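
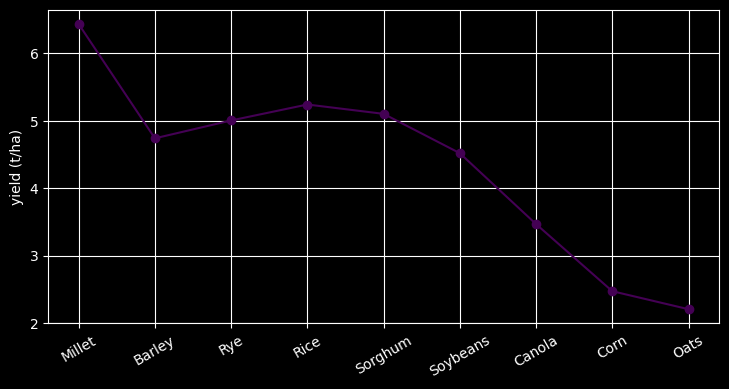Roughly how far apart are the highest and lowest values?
≈ 4.5

Max Millet ≈ 6.5, min Oats ≈ 2.0; range ≈ 4.5.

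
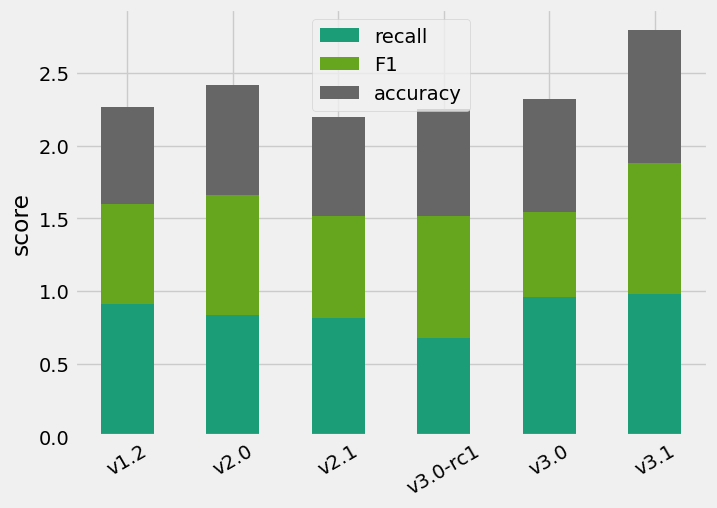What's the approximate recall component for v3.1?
recall top ≈ 1.0, bottom ≈ 0.0; segment ≈ 1.0.

≈ 1.0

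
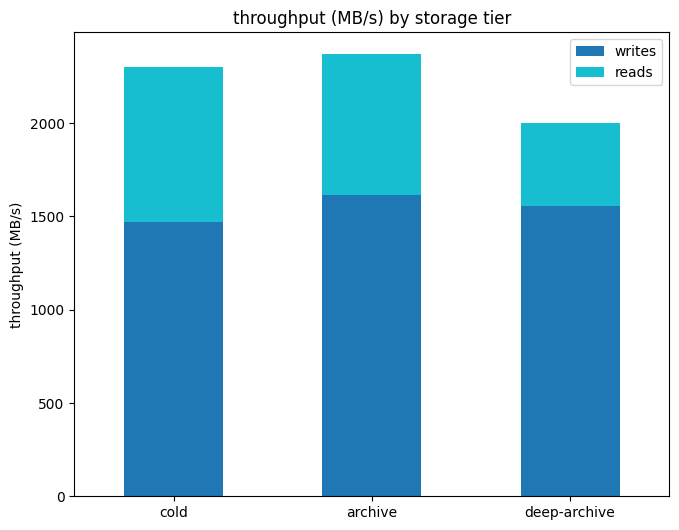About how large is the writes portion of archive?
≈ 1600

writes top ≈ 1600, bottom ≈ 0; segment ≈ 1600.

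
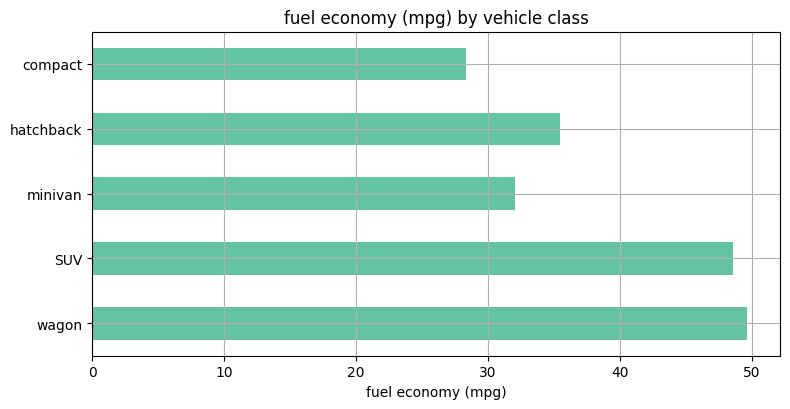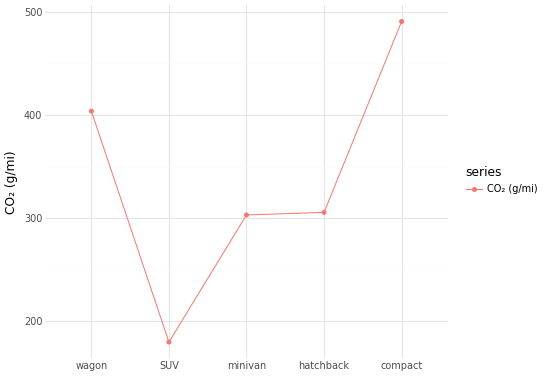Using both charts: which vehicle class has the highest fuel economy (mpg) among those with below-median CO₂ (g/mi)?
SUV

Chart 2 median CO₂ (g/mi) ≈ 300; below-median vehicle classes: SUV, minivan. Among those, SUV has the highest fuel economy (mpg) (≈ 50).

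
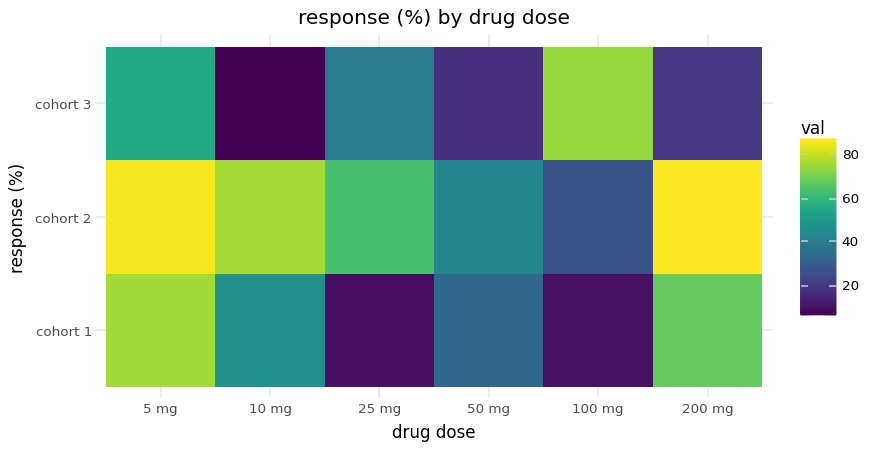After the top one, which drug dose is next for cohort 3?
5 mg

Top 3 for cohort 3: 100 mg ≈ 70, 5 mg ≈ 60, 25 mg ≈ 40.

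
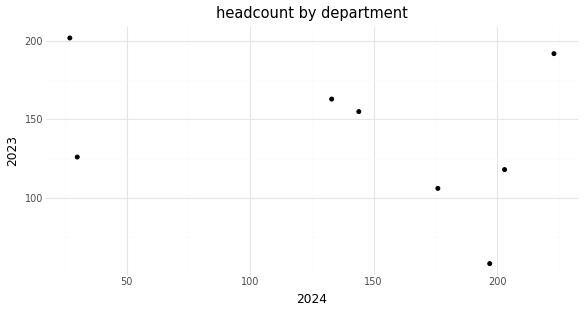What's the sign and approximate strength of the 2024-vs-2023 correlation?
Points are negatively correlated; weak (|r| ≈ 0.3).

negative, weak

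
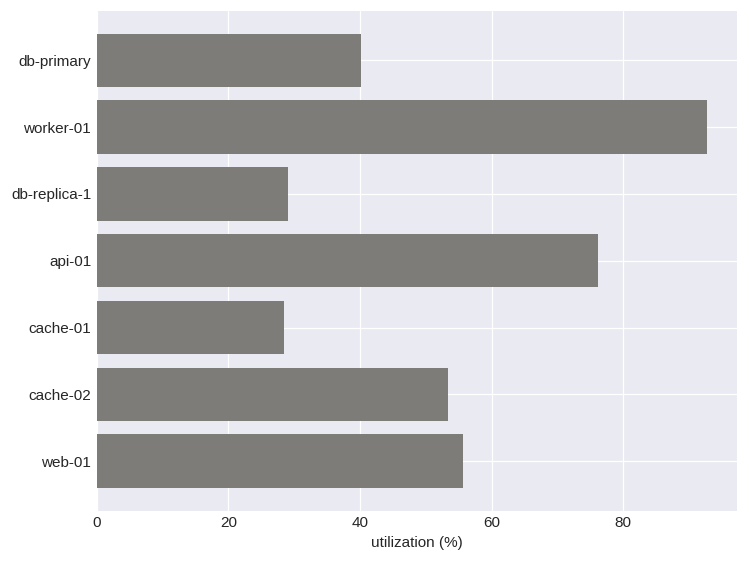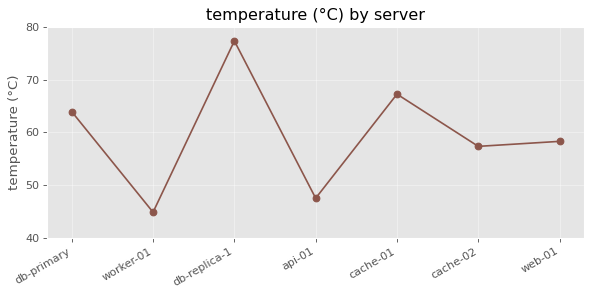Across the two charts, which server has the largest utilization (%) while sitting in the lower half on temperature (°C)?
worker-01

Chart 2 median temperature (°C) ≈ 60; below-median servers: worker-01, api-01, cache-02. Among those, worker-01 has the highest utilization (%) (≈ 90).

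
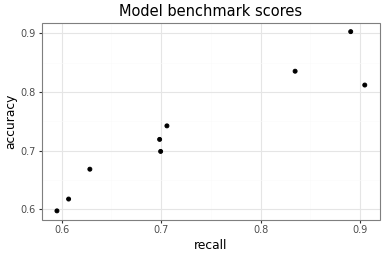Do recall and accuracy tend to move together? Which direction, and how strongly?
Points are positively correlated; strong (|r| ≈ 0.9).

positive, strong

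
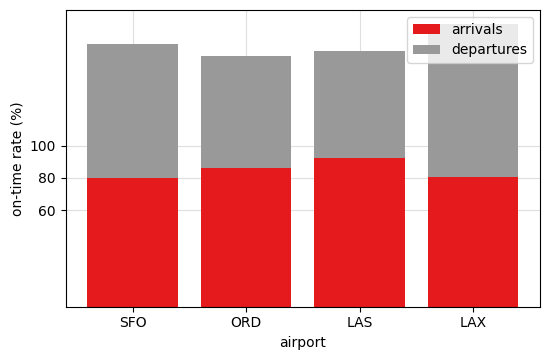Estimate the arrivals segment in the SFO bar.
≈ 80

arrivals top ≈ 80, bottom ≈ 0; segment ≈ 80.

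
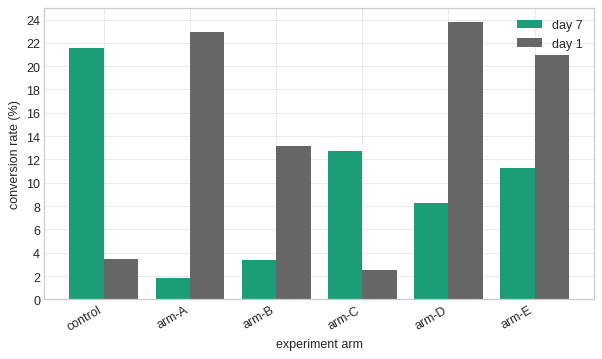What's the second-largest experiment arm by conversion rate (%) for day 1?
Top 3 for day 1: arm-D ≈ 24, arm-A ≈ 22, arm-E ≈ 20.

arm-A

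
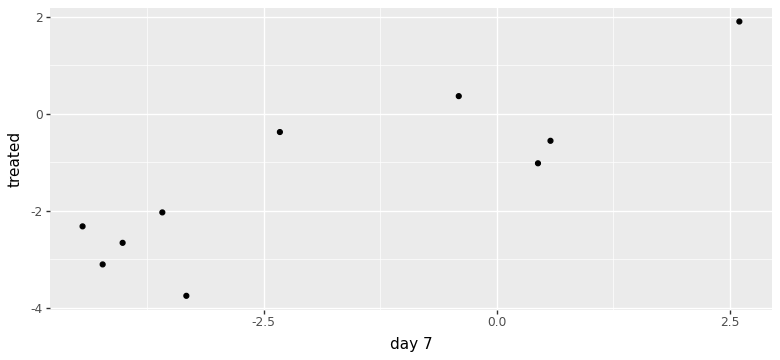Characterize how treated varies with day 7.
Points are positively correlated; strong (|r| ≈ 0.9).

positive, strong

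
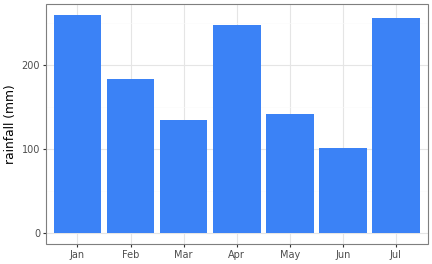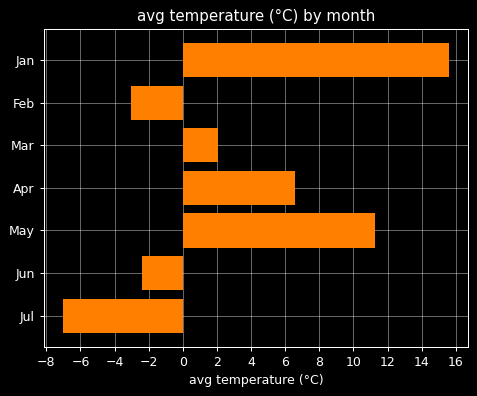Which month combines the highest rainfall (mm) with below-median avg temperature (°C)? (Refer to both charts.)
Chart 2 median avg temperature (°C) ≈ 2; below-median months: Feb, Jun, Jul. Among those, Jul has the highest rainfall (mm) (≈ 250).

Jul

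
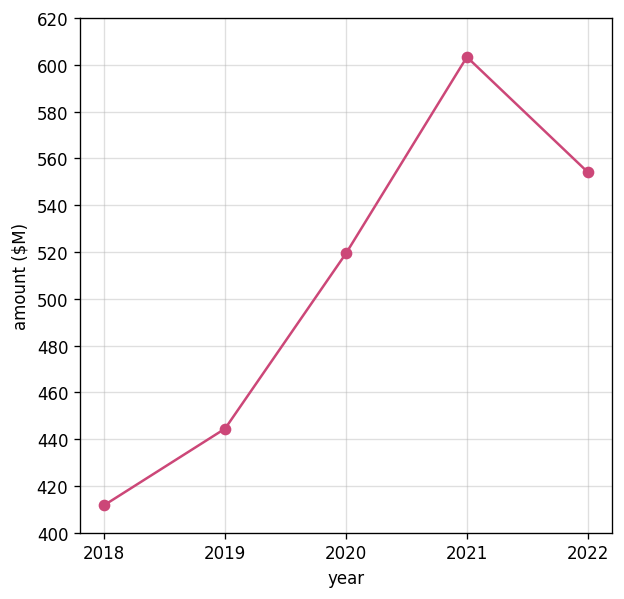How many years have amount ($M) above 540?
Above 540: 2021, 2022.

2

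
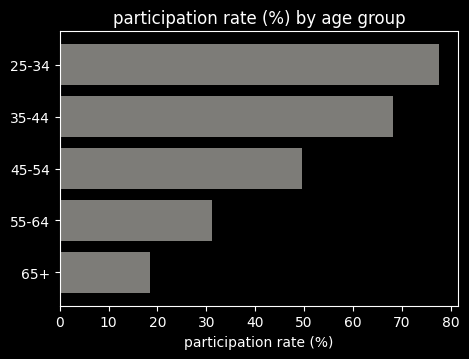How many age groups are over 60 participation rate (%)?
2

Above 60: 25-34, 35-44.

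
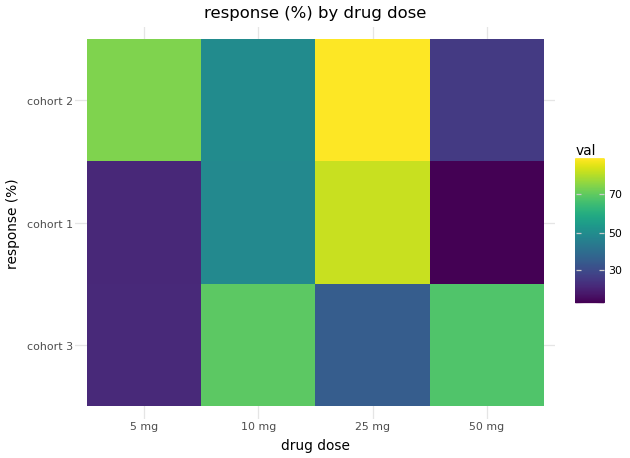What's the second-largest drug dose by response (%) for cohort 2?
5 mg

Top 3 for cohort 2: 25 mg ≈ 90, 5 mg ≈ 70, 10 mg ≈ 50.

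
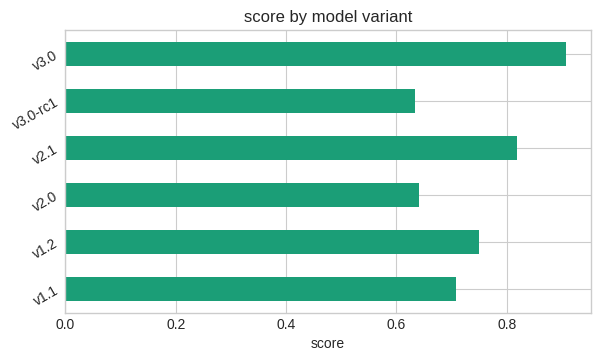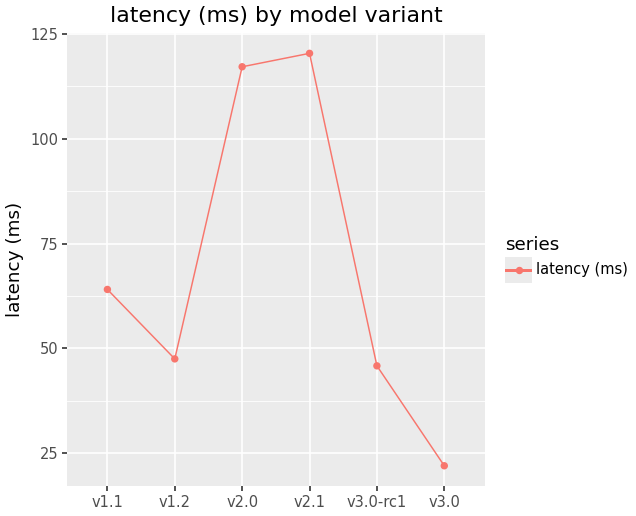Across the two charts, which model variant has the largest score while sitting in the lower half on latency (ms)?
v3.0

Chart 2 median latency (ms) ≈ 60; below-median model variants: v1.2, v3.0-rc1, v3.0. Among those, v3.0 has the highest score (≈ 0.9).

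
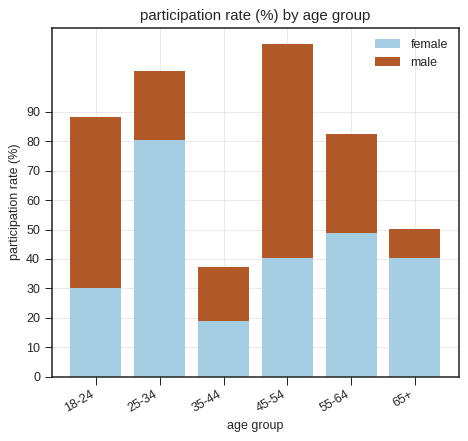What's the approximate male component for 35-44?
male top ≈ 40, bottom ≈ 20; segment ≈ 20.

≈ 20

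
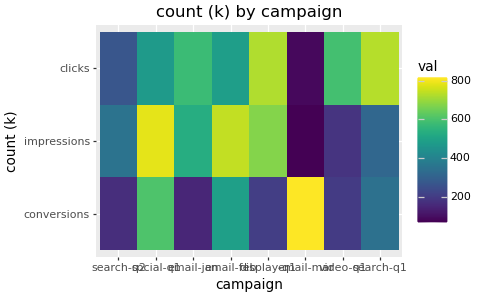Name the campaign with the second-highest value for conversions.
Top 3 for conversions: email-mar ≈ 800, social-q1 ≈ 600, email-feb ≈ 500.

social-q1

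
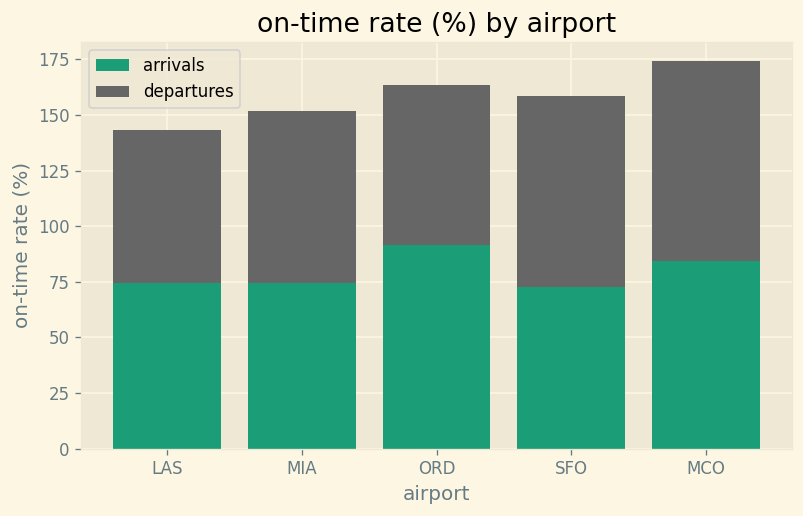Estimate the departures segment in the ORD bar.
≈ 60

departures top ≈ 160, bottom ≈ 100; segment ≈ 60.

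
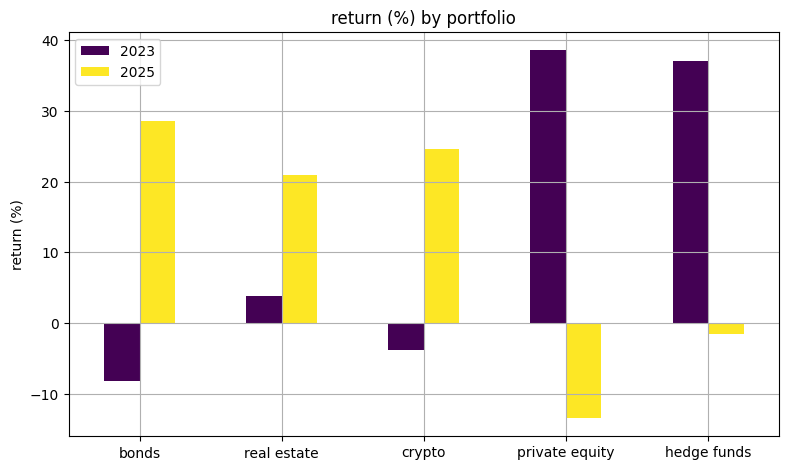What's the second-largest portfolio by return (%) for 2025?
Top 3 for 2025: bonds ≈ 30, crypto ≈ 25, real estate ≈ 20.

crypto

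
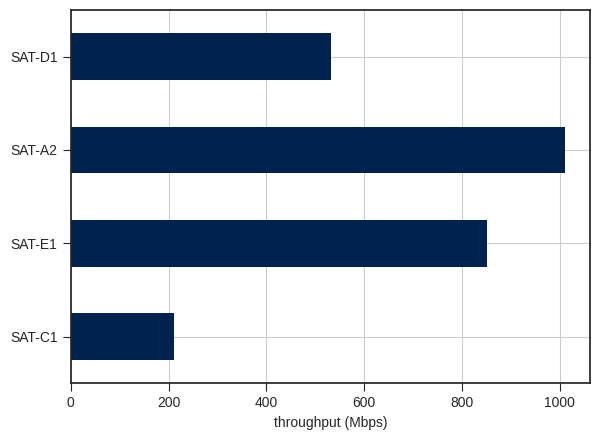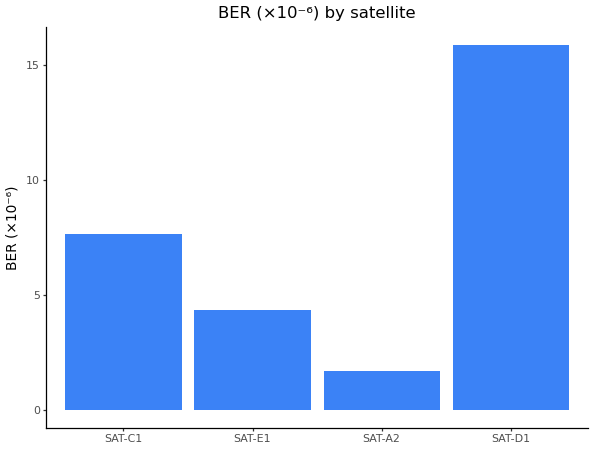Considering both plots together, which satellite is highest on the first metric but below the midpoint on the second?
Chart 2 median BER (×10⁻⁶) ≈ 6; below-median satellites: SAT-E1, SAT-A2. Among those, SAT-A2 has the highest throughput (Mbps) (≈ 1000).

SAT-A2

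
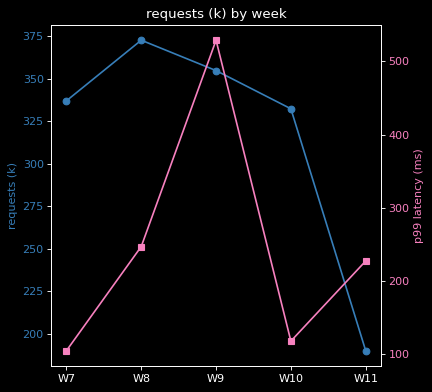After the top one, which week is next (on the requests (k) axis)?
W9

Top 3 (on the requests (k) axis): W8 ≈ 380, W9 ≈ 360, W7 ≈ 340.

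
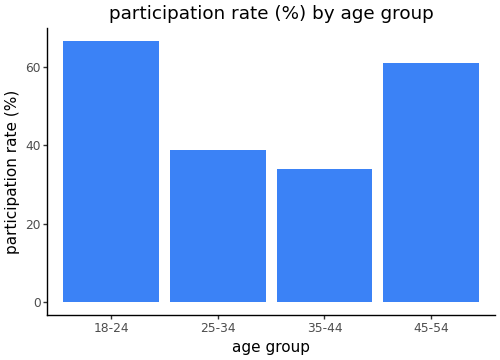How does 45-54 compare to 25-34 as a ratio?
45-54 ≈ 60, 25-34 ≈ 40; 60/40 ≈ 1.5.

≈ 1.5×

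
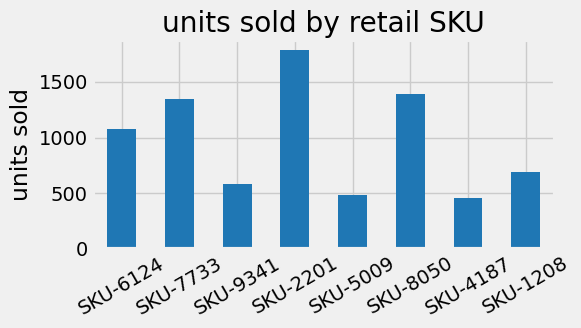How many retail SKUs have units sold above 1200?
Above 1200: SKU-7733, SKU-2201, SKU-8050.

3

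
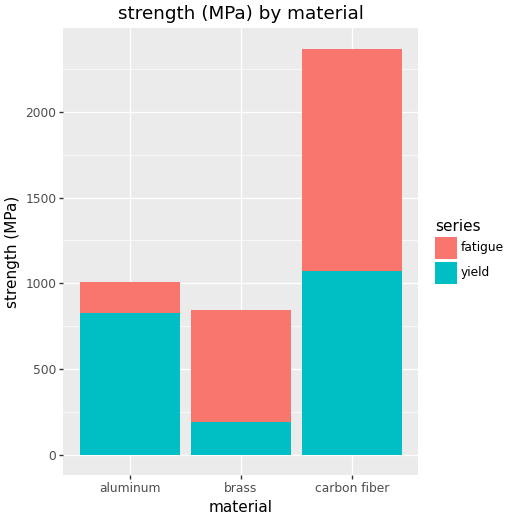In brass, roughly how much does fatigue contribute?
fatigue top ≈ 800, bottom ≈ 200; segment ≈ 600.

≈ 600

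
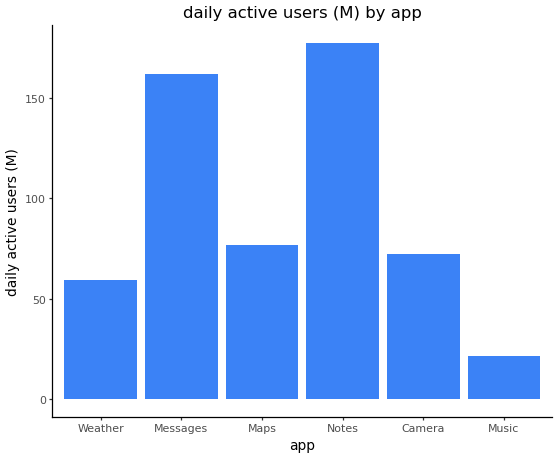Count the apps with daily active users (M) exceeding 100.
Above 100: Messages, Notes.

2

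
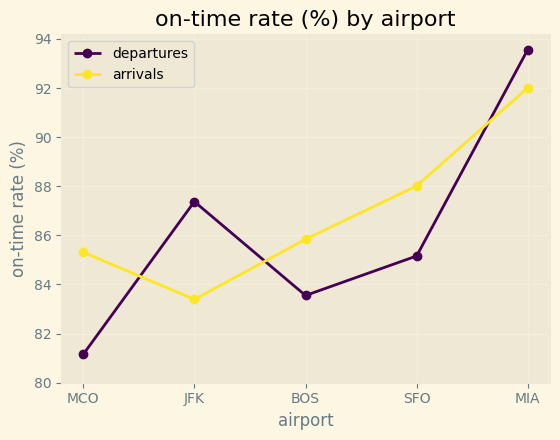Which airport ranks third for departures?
SFO

Top 4 for departures: MIA ≈ 94, JFK ≈ 88, SFO ≈ 86, BOS ≈ 84.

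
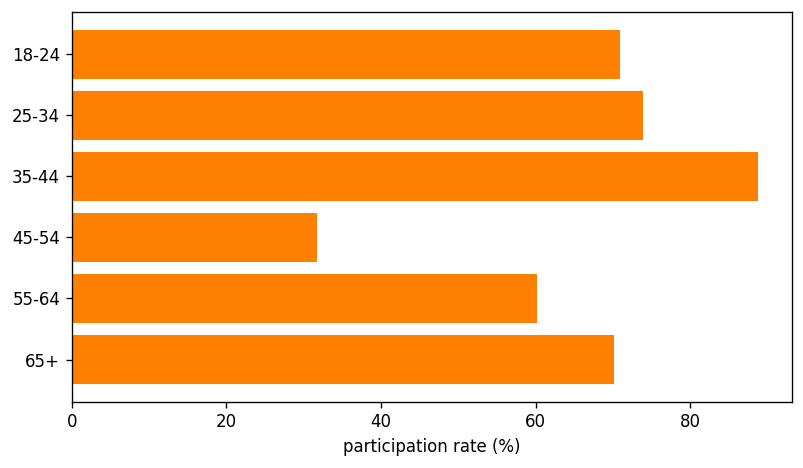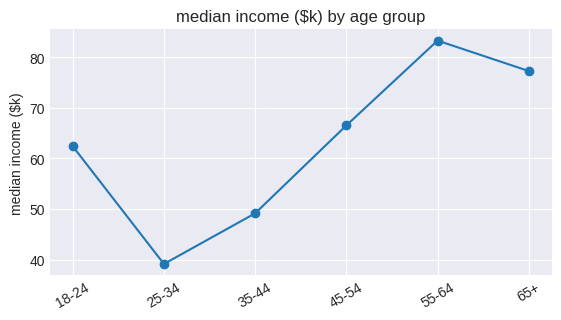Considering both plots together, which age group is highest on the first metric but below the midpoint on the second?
Chart 2 median median income ($k) ≈ 60; below-median age groups: 18-24, 25-34, 35-44. Among those, 35-44 has the highest participation rate (%) (≈ 90).

35-44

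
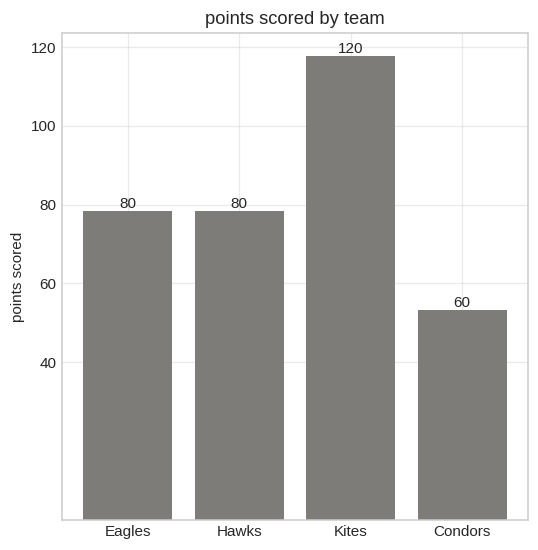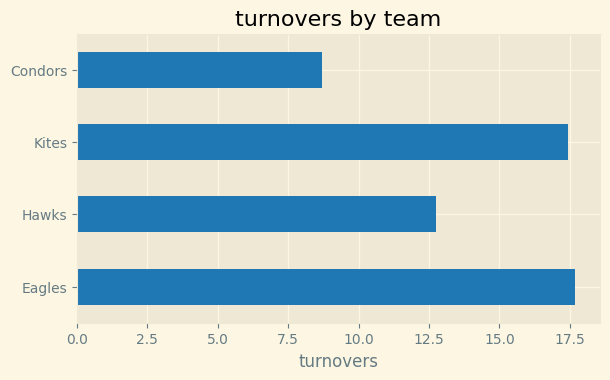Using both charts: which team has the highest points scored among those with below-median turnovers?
Chart 2 median turnovers ≈ 16; below-median teams: Hawks, Condors. Among those, Hawks has the highest points scored (≈ 80).

Hawks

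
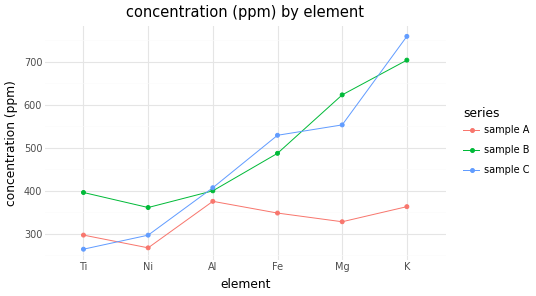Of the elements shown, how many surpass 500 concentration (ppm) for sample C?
Above 500: Fe, Mg, K.

3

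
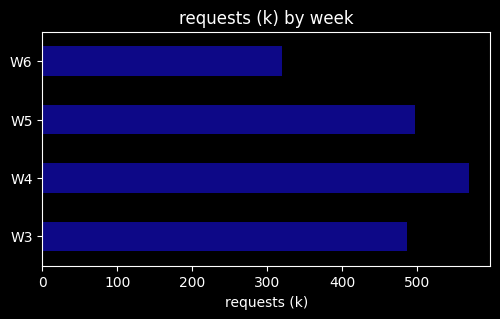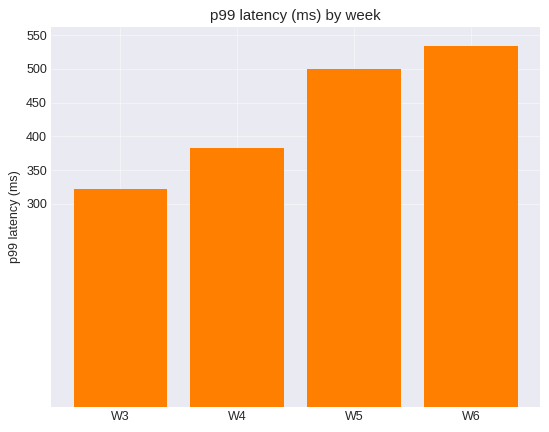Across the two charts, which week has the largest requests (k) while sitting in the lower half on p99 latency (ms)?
Chart 2 median p99 latency (ms) ≈ 450; below-median weeks: W3, W4. Among those, W4 has the highest requests (k) (≈ 600).

W4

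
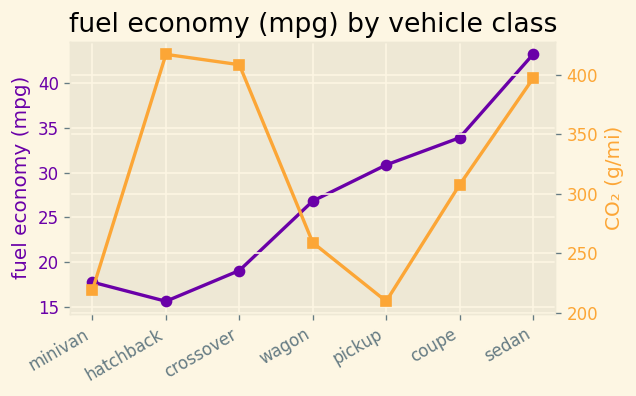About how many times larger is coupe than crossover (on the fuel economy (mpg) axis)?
coupe ≈ 35, crossover ≈ 20; 35/20 ≈ 1.75.

≈ 1.75×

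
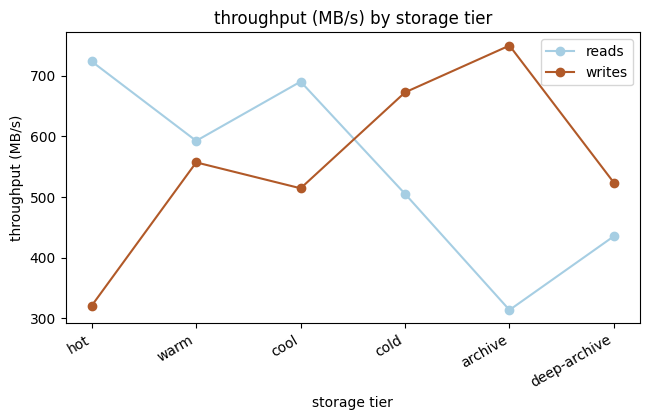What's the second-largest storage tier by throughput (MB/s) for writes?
cold

Top 3 for writes: archive ≈ 750, cold ≈ 650, warm ≈ 550.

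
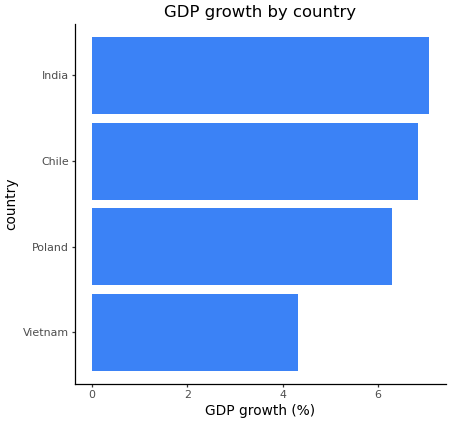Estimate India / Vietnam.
India ≈ 7, Vietnam ≈ 4; 7/4 ≈ 1.75.

≈ 1.75×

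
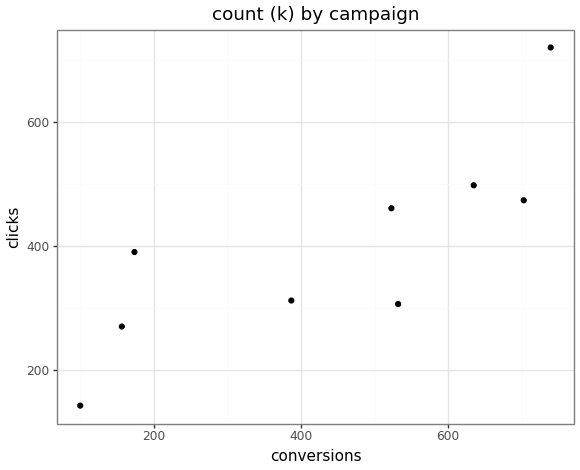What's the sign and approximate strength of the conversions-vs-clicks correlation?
Points are positively correlated; strong (|r| ≈ 0.8).

positive, strong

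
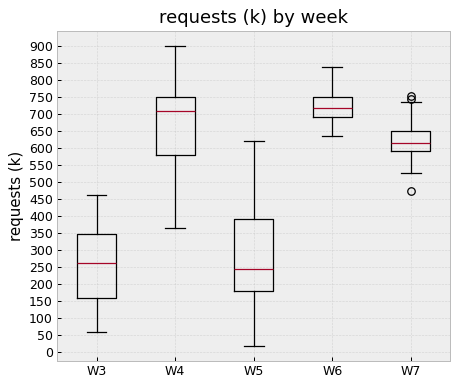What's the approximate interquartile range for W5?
≈ 200

Q3 ≈ 400, Q1 ≈ 200; IQR ≈ 200.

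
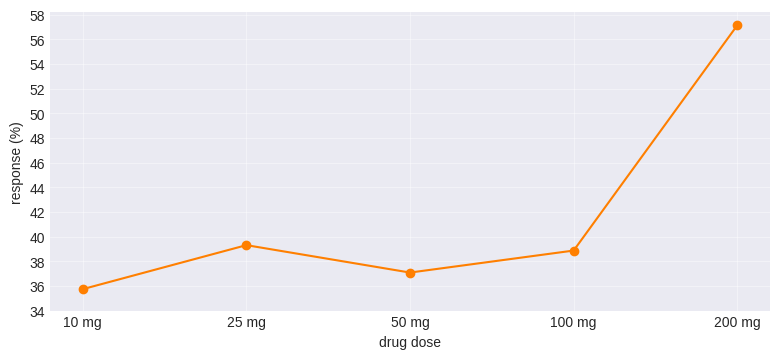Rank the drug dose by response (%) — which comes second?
Top 3: 200 mg ≈ 58, 25 mg ≈ 40, 100 mg ≈ 38.

25 mg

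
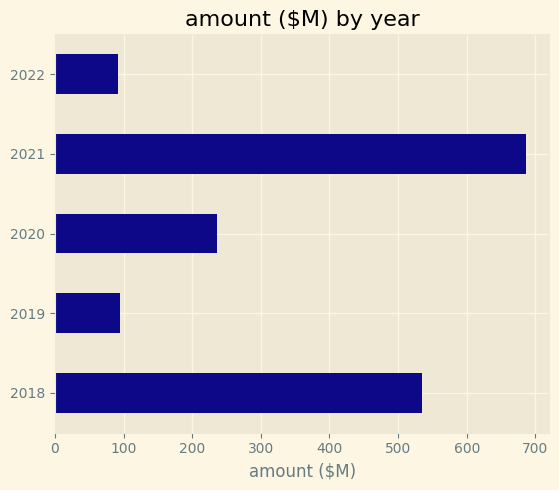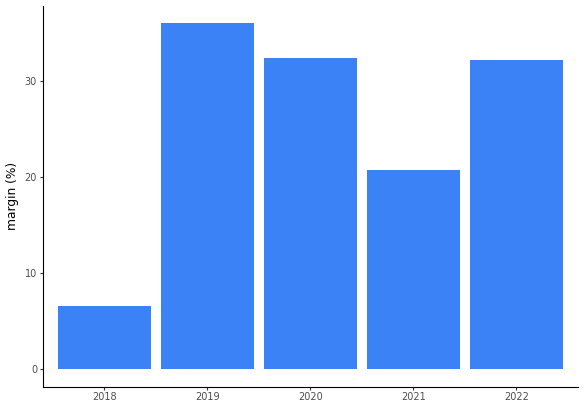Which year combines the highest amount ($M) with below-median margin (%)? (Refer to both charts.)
Chart 2 median margin (%) ≈ 30; below-median years: 2018, 2021. Among those, 2021 has the highest amount ($M) (≈ 700).

2021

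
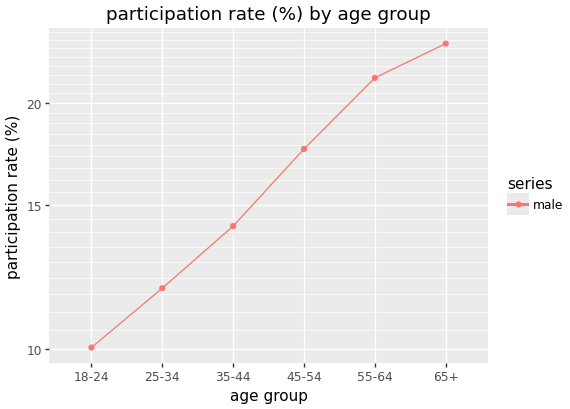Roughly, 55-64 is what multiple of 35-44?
≈ 1.57×

55-64 ≈ 22, 35-44 ≈ 14; 22/14 ≈ 1.57.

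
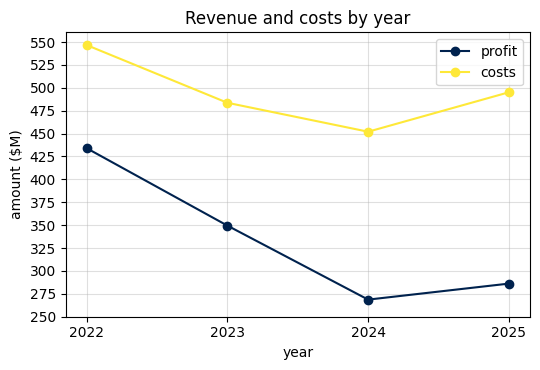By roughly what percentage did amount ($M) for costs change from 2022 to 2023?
≈ -13.6%

2022 ≈ 550, 2023 ≈ 475; (475 − 550) / 550 ≈ -13.6%.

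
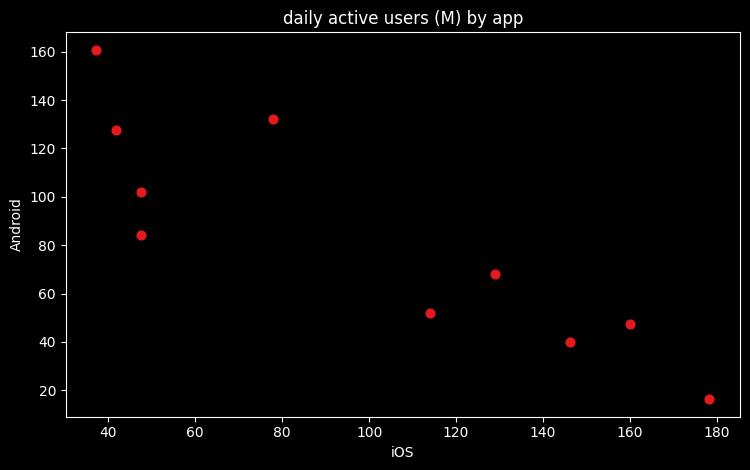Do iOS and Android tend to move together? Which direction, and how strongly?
negative, strong

Points are negatively correlated; strong (|r| ≈ 0.9).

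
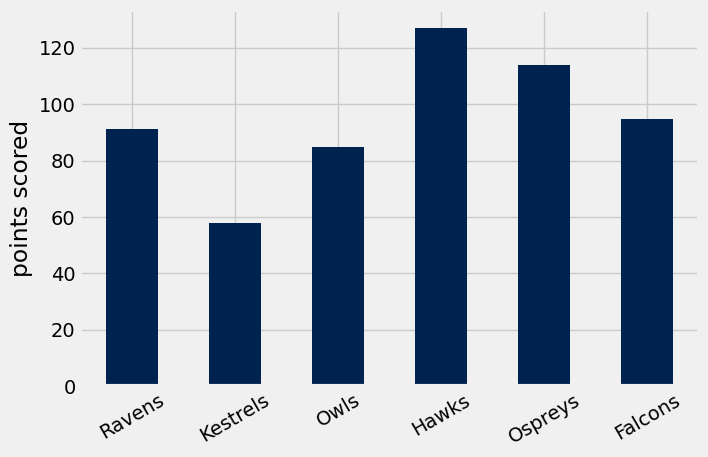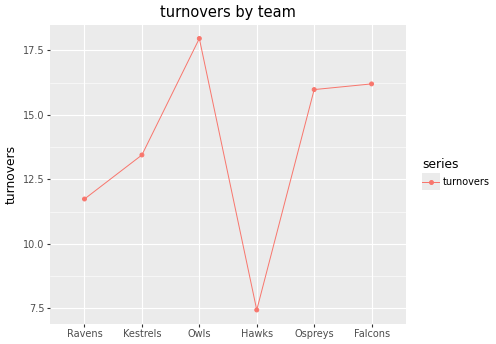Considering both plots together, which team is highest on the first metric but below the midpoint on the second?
Hawks

Chart 2 median turnovers ≈ 14; below-median teams: Ravens, Kestrels, Hawks. Among those, Hawks has the highest points scored (≈ 120).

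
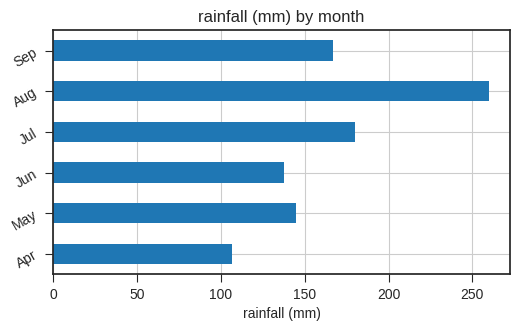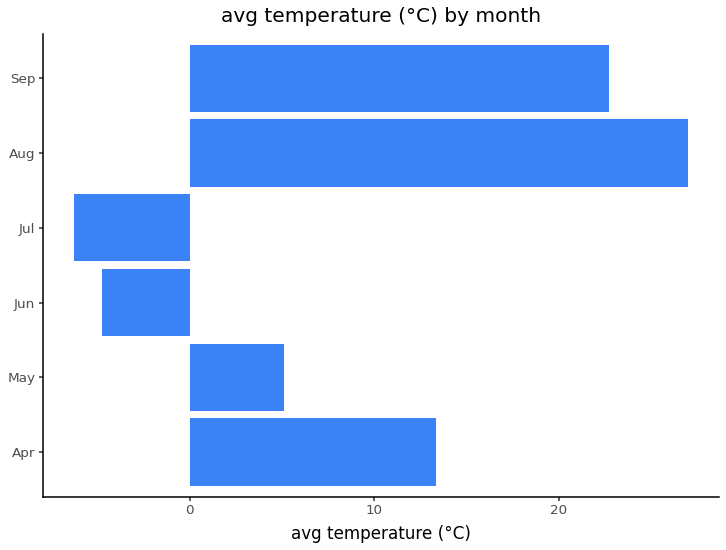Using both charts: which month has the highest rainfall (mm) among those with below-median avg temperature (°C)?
Chart 2 median avg temperature (°C) ≈ 10; below-median months: May, Jun, Jul. Among those, Jul has the highest rainfall (mm) (≈ 175).

Jul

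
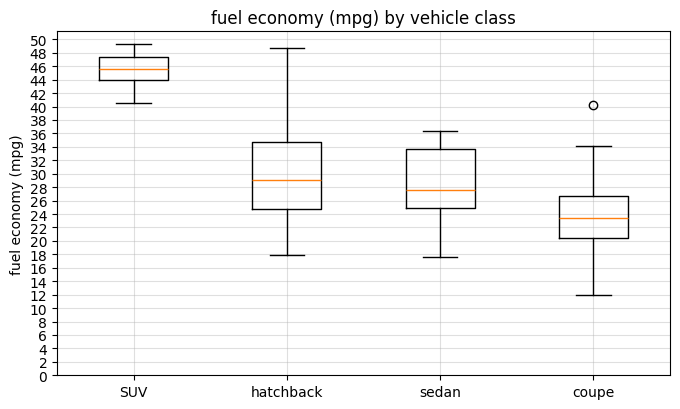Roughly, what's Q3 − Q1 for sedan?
Q3 ≈ 34, Q1 ≈ 24; IQR ≈ 10.

≈ 10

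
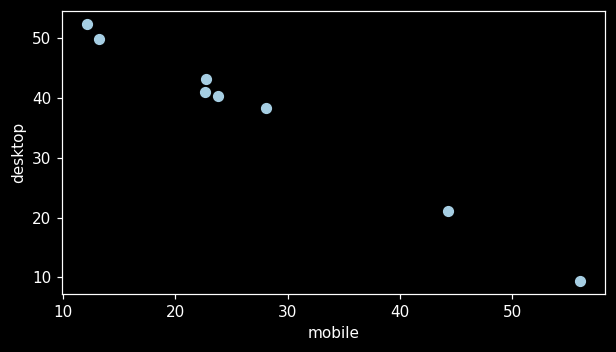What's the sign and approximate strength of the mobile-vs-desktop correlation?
Points are negatively correlated; strong (|r| ≈ 1.0).

negative, strong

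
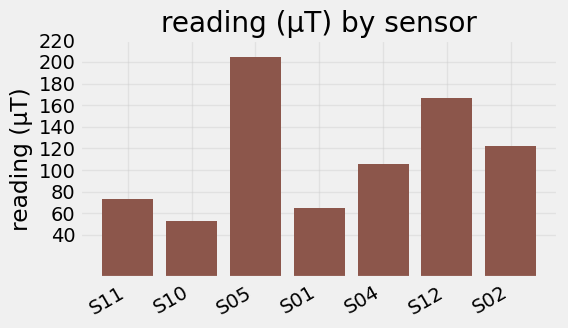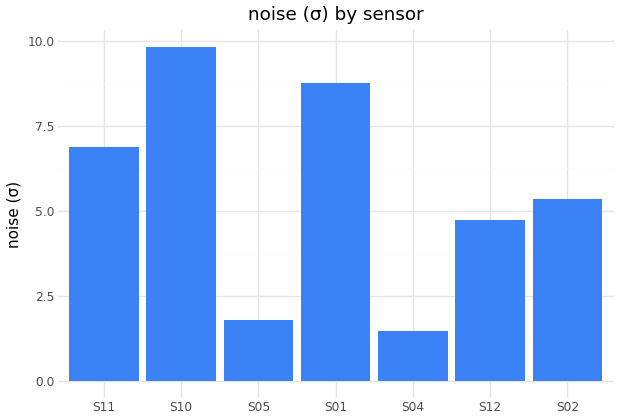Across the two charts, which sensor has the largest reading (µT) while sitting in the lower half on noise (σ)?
Chart 2 median noise (σ) ≈ 5; below-median sensors: S05, S04, S12. Among those, S05 has the highest reading (µT) (≈ 200).

S05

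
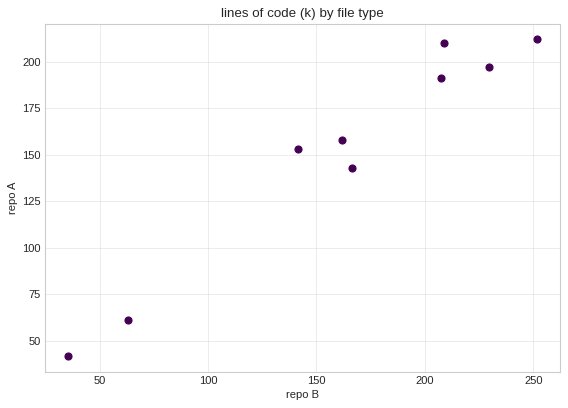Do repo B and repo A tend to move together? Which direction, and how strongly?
positive, strong

Points are positively correlated; strong (|r| ≈ 1.0).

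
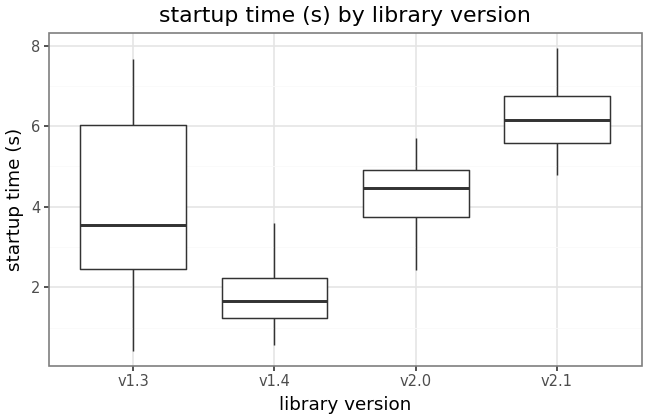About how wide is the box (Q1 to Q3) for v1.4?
Q3 ≈ 2.0, Q1 ≈ 1.0; IQR ≈ 1.0.

≈ 1.0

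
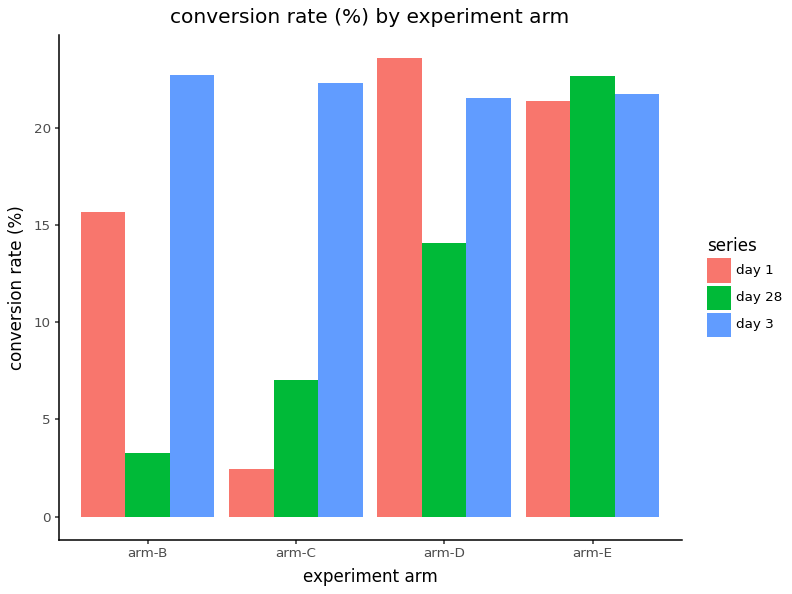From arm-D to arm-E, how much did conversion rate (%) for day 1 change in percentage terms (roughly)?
≈ -8.3%

arm-D ≈ 24, arm-E ≈ 22; (22 − 24) / 24 ≈ -8.3%.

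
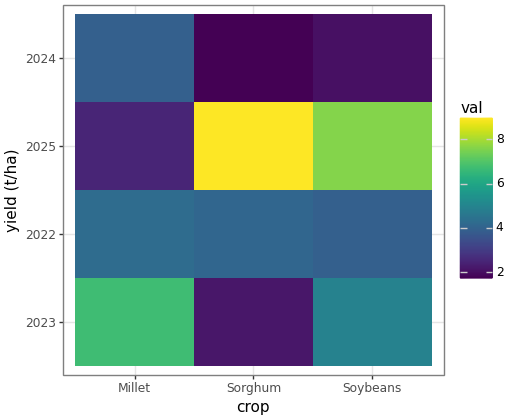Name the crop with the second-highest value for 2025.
Top 3 for 2025: Sorghum ≈ 9, Soybeans ≈ 8, Millet ≈ 2.

Soybeans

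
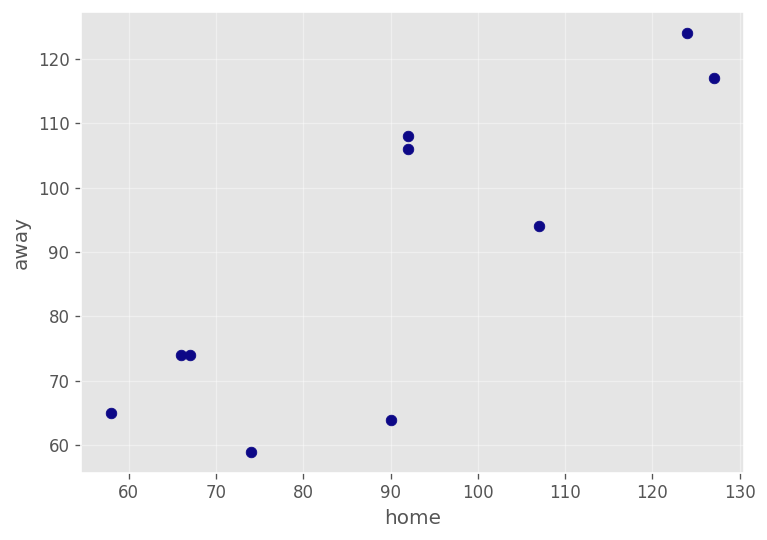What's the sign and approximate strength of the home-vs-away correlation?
positive, strong

Points are positively correlated; strong (|r| ≈ 0.8).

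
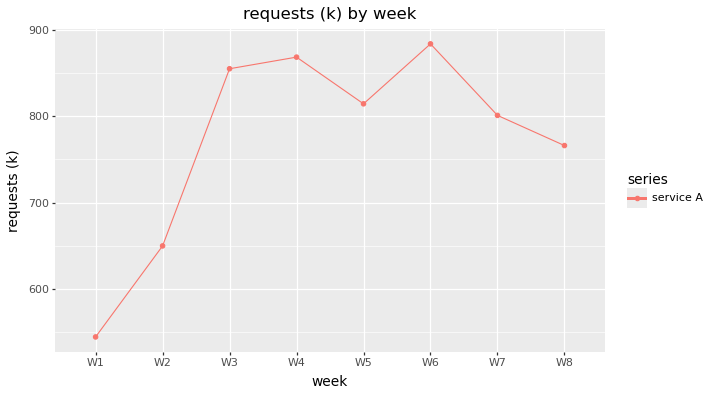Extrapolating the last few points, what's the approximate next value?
≈ 675

Last three: 900, 800, 750 → slope ≈ -75/step → next ≈ 675.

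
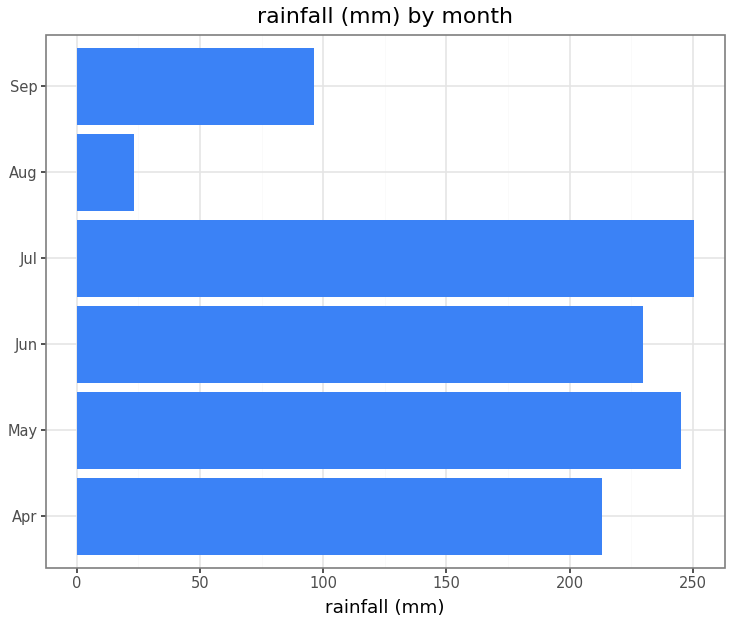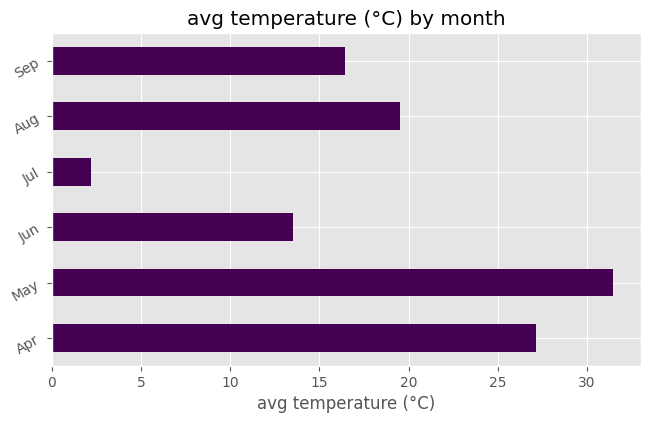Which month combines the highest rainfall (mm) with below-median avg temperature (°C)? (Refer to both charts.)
Jul

Chart 2 median avg temperature (°C) ≈ 20; below-median months: Jun, Jul, Sep. Among those, Jul has the highest rainfall (mm) (≈ 250).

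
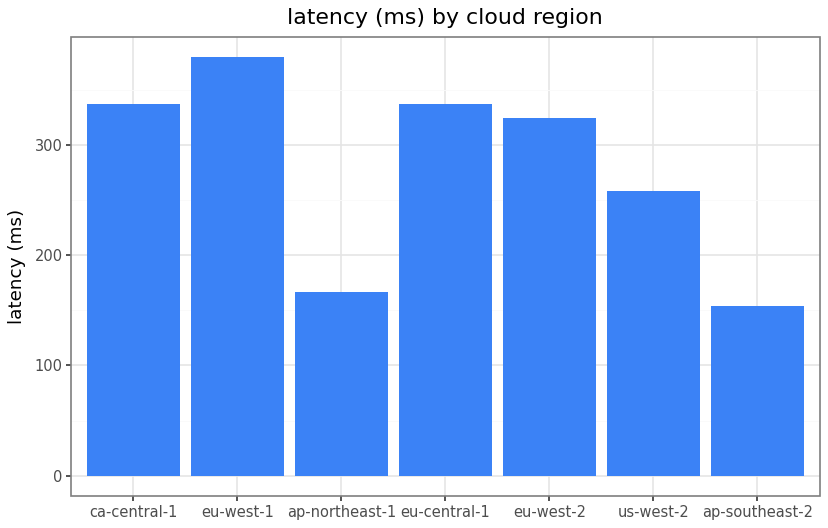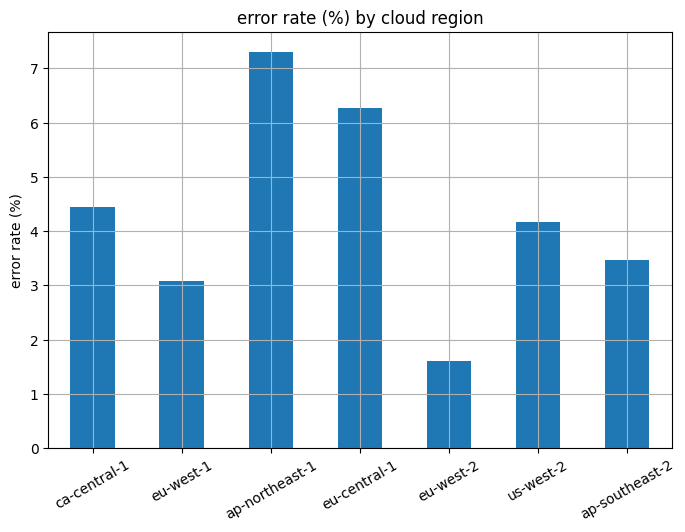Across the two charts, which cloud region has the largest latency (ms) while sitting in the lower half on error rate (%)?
eu-west-1

Chart 2 median error rate (%) ≈ 4; below-median cloud regions: eu-west-1, eu-west-2, ap-southeast-2. Among those, eu-west-1 has the highest latency (ms) (≈ 400).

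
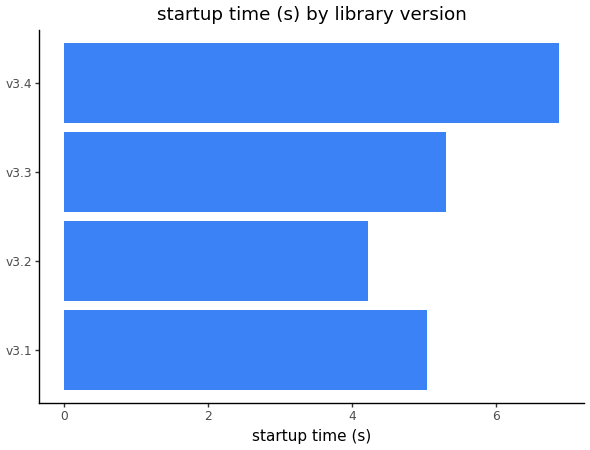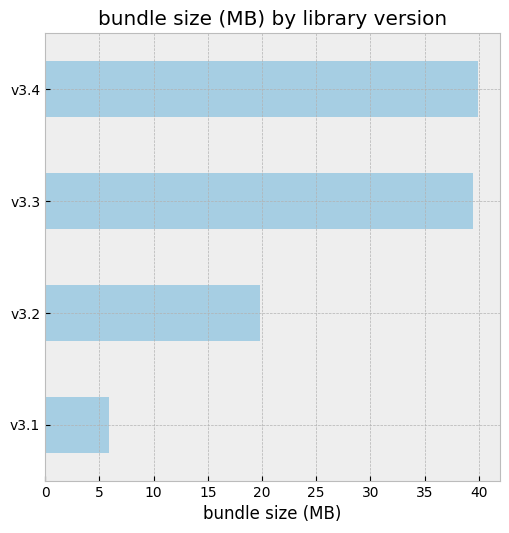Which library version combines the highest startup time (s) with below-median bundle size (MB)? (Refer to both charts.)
Chart 2 median bundle size (MB) ≈ 30; below-median library versions: v3.1, v3.2. Among those, v3.1 has the highest startup time (s) (≈ 5).

v3.1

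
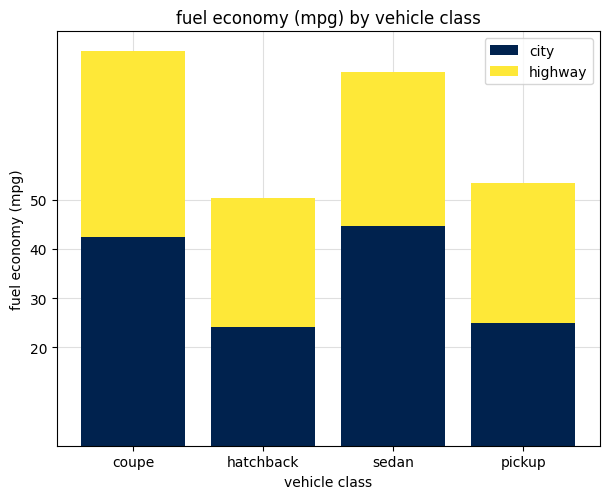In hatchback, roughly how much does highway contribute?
highway top ≈ 50, bottom ≈ 20; segment ≈ 30.

≈ 30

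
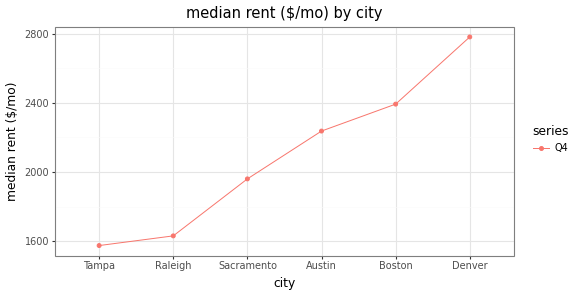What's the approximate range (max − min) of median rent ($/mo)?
≈ 1200

Max Denver ≈ 2800, min Tampa ≈ 1600; range ≈ 1200.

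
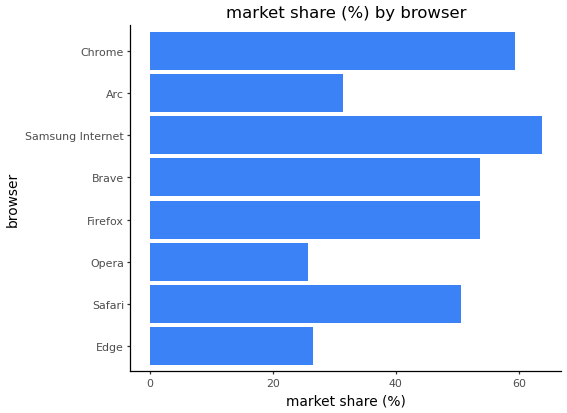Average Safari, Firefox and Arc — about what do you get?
(50 + 50 + 30) / 3 ≈ 43.

≈ 43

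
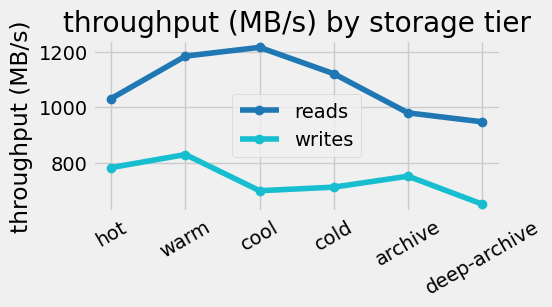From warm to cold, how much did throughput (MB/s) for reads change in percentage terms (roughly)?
warm ≈ 1200, cold ≈ 1100; (1100 − 1200) / 1200 ≈ -8.3%.

≈ -8.3%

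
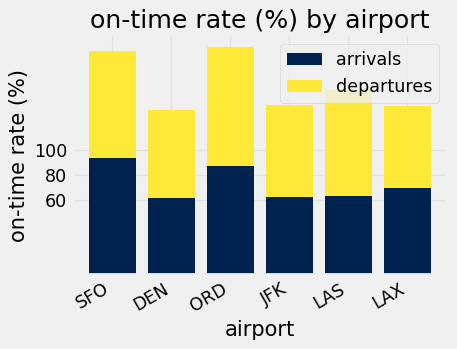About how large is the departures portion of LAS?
≈ 80

departures top ≈ 140, bottom ≈ 60; segment ≈ 80.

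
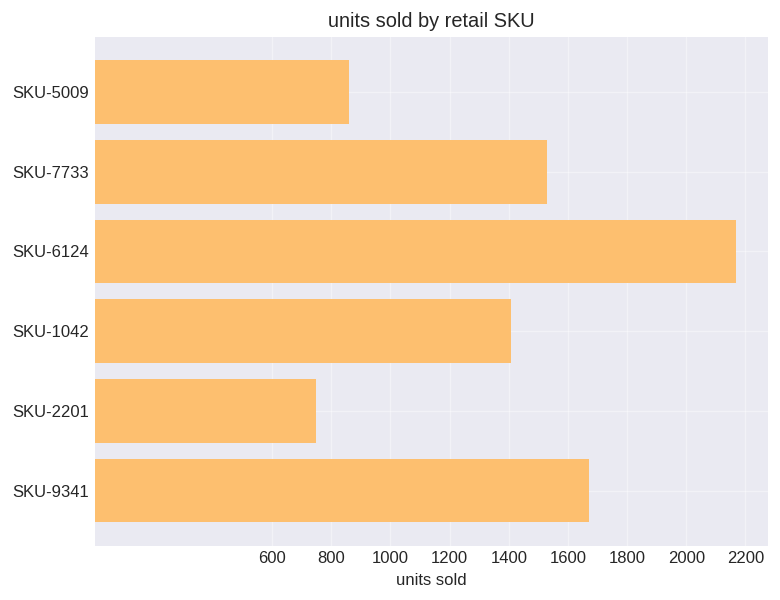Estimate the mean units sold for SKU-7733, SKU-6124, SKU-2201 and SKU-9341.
≈ 1550

(1600 + 2200 + 800 + 1600) / 4 ≈ 1550.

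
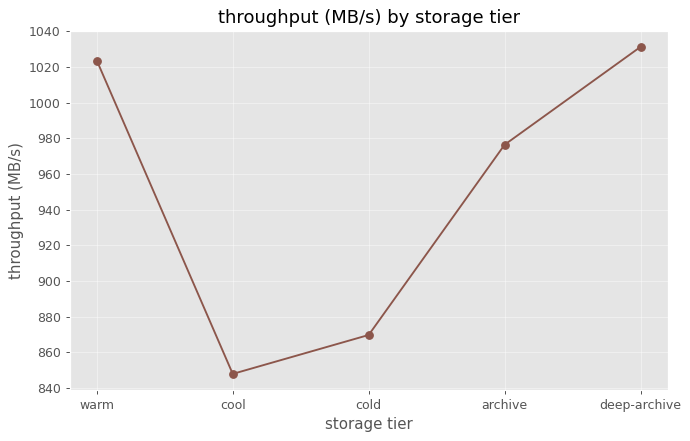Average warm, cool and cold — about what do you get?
≈ 907

(1020 + 840 + 860) / 3 ≈ 907.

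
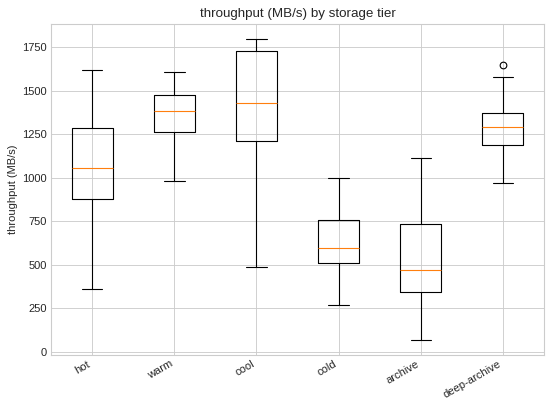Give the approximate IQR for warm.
≈ 200

Q3 ≈ 1500, Q1 ≈ 1300; IQR ≈ 200.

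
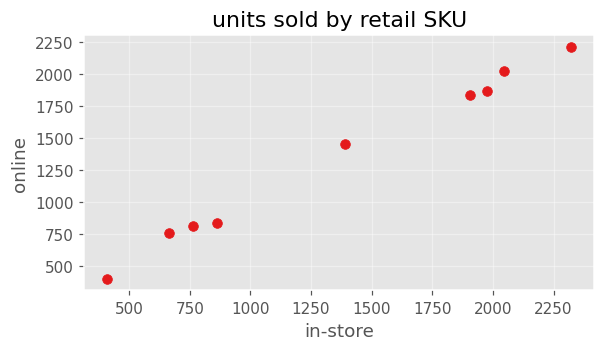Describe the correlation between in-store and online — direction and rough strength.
Points are positively correlated; strong (|r| ≈ 1.0).

positive, strong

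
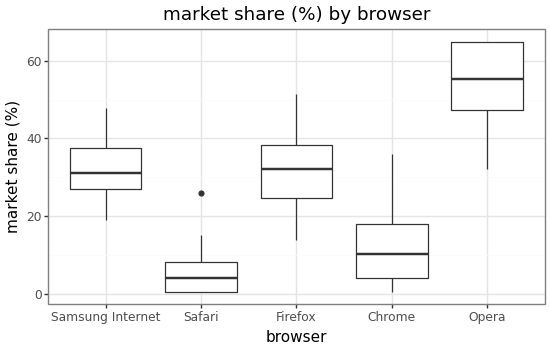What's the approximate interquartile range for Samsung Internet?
≈ 10

Q3 ≈ 35, Q1 ≈ 25; IQR ≈ 10.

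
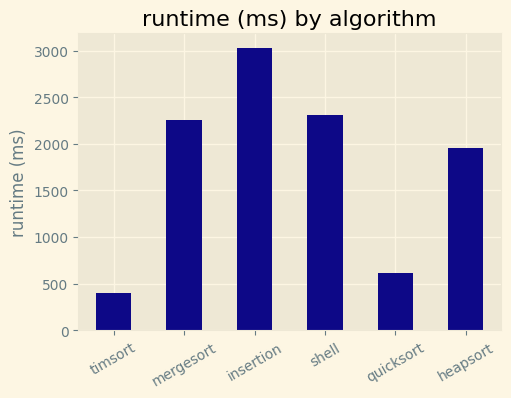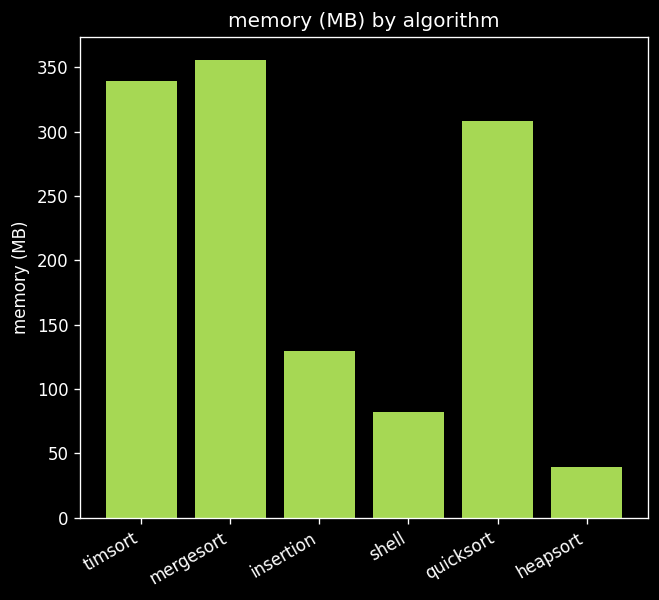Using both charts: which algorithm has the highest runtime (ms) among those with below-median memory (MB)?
Chart 2 median memory (MB) ≈ 200; below-median algorithms: insertion, shell, heapsort. Among those, insertion has the highest runtime (ms) (≈ 3000).

insertion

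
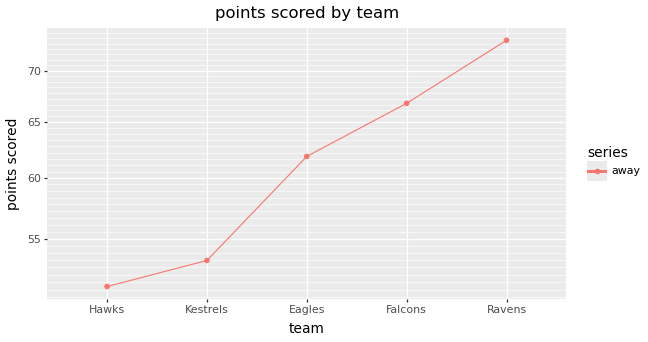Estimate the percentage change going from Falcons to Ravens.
≈ +12.1%

Falcons ≈ 66, Ravens ≈ 74; (74 − 66) / 66 ≈ +12.1%.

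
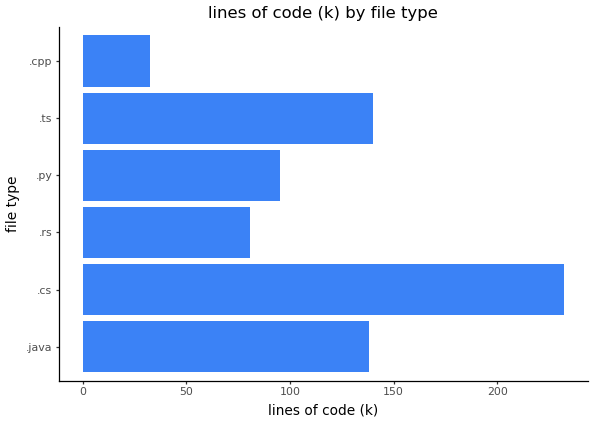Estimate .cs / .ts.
≈ 1.71×

.cs ≈ 240, .ts ≈ 140; 240/140 ≈ 1.71.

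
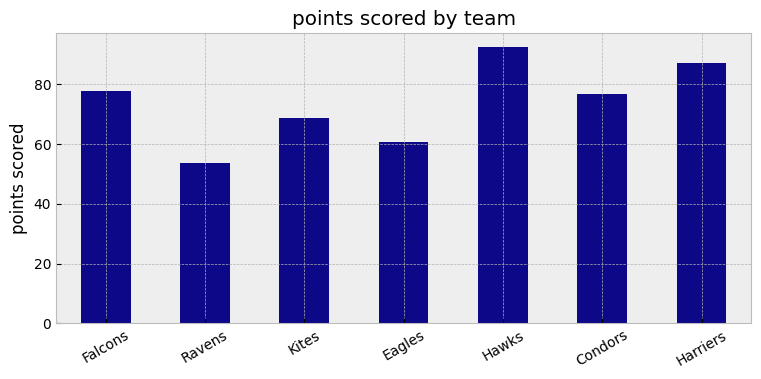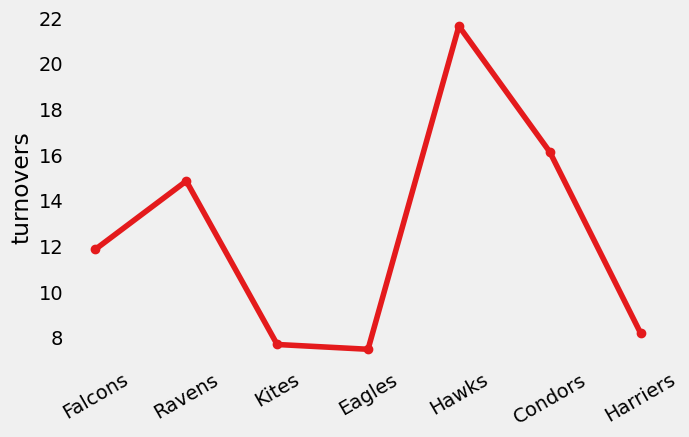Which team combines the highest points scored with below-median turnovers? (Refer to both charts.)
Harriers

Chart 2 median turnovers ≈ 12; below-median teams: Kites, Eagles, Harriers. Among those, Harriers has the highest points scored (≈ 90).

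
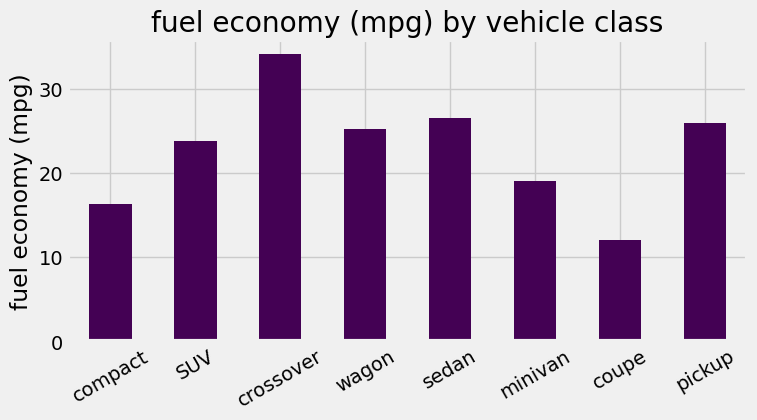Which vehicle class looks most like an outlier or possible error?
coupe

coupe ≈ 10; the rest sit between ≈ 15 and ≈ 35.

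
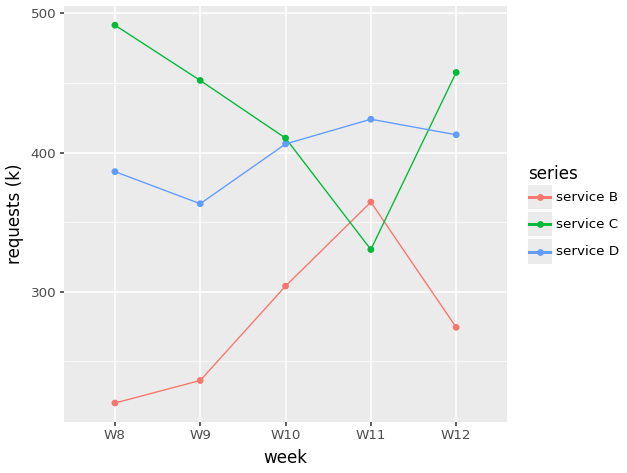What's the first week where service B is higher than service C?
W10: service B ≈ 300 vs service C ≈ 400 (not yet); W11: service B ≈ 375 vs service C ≈ 325 (first crossover).

W11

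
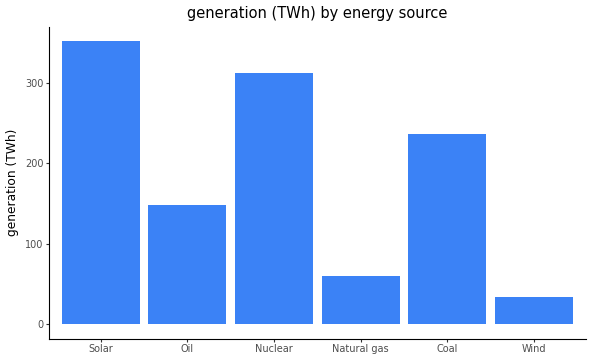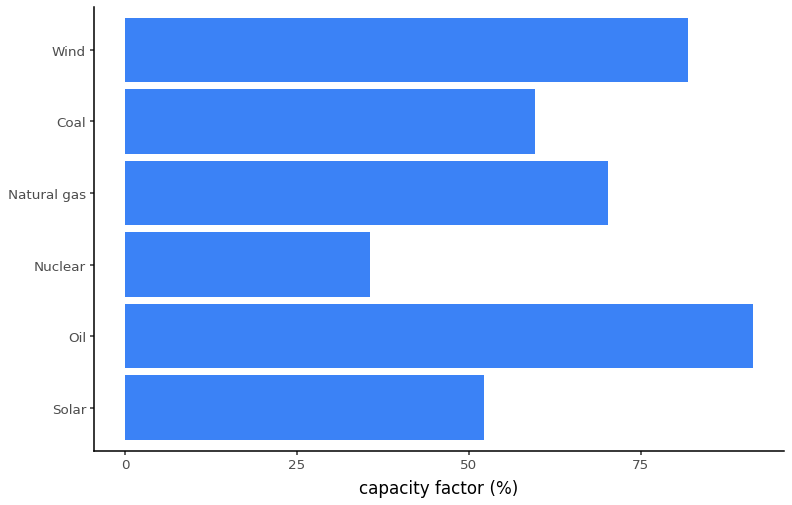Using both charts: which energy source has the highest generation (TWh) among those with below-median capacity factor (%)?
Chart 2 median capacity factor (%) ≈ 60; below-median energy sources: Solar, Nuclear, Coal. Among those, Solar has the highest generation (TWh) (≈ 350).

Solar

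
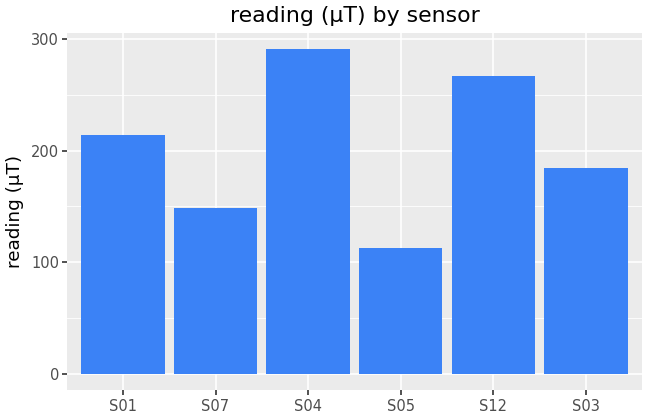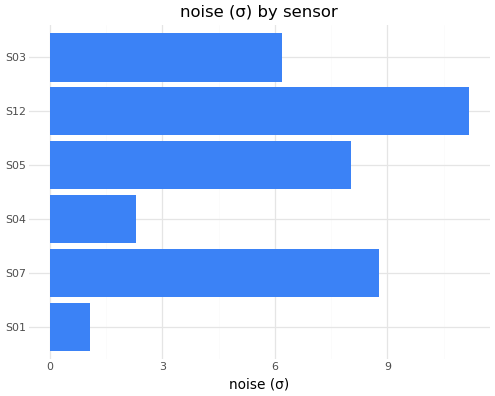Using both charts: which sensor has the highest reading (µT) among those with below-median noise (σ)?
Chart 2 median noise (σ) ≈ 8; below-median sensors: S01, S04, S03. Among those, S04 has the highest reading (µT) (≈ 300).

S04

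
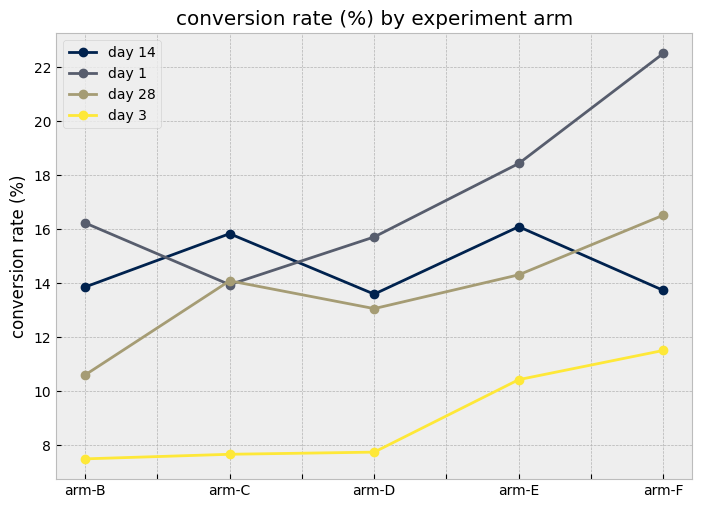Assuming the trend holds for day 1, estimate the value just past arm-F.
Last three: 16, 18, 22 → slope ≈ 3/step → next ≈ 25.

≈ 25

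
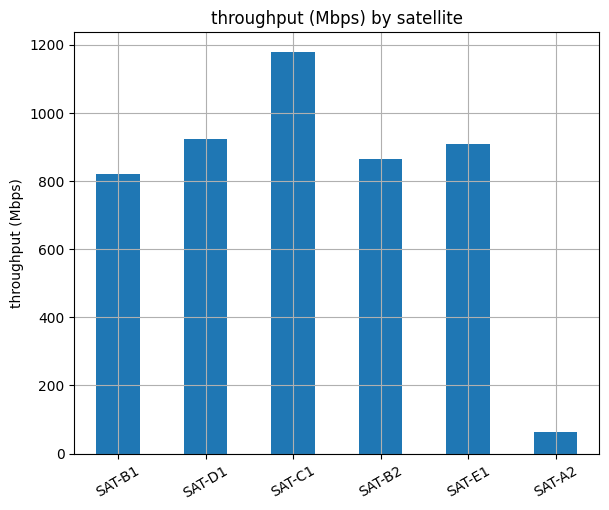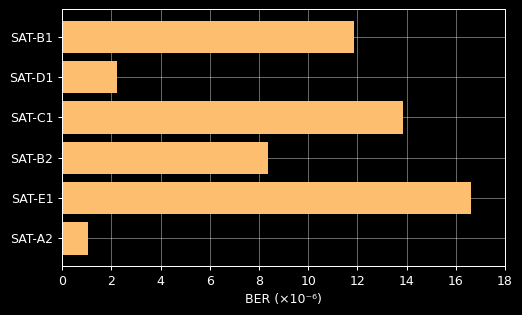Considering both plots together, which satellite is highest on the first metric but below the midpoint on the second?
Chart 2 median BER (×10⁻⁶) ≈ 10; below-median satellites: SAT-D1, SAT-B2, SAT-A2. Among those, SAT-D1 has the highest throughput (Mbps) (≈ 1000).

SAT-D1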